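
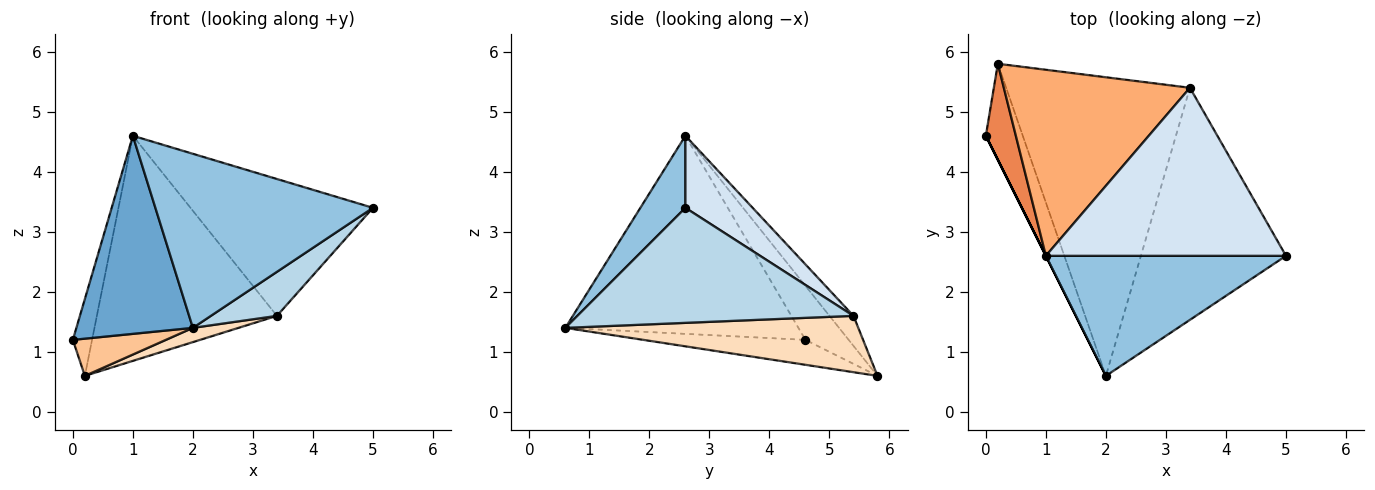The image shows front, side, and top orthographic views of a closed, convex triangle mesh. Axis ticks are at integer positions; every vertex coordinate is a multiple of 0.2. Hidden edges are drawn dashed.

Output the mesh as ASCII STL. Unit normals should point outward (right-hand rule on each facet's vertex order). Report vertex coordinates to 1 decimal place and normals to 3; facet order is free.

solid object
 facet normal -0.894 -0.447 0.000
  outer loop
   vertex 1.0 2.6 4.6
   vertex 0.0 4.6 1.2
   vertex 2.0 0.6 1.4
  endloop
 endfacet
 facet normal 0.168 -0.812 0.560
  outer loop
   vertex 1.0 2.6 4.6
   vertex 2.0 0.6 1.4
   vertex 5.0 2.6 3.4
  endloop
 endfacet
 facet normal 0.615 -0.147 -0.775
  outer loop
   vertex 3.4 5.4 1.6
   vertex 5.0 2.6 3.4
   vertex 2.0 0.6 1.4
  endloop
 endfacet
 facet normal 0.227 0.615 0.755
  outer loop
   vertex 3.4 5.4 1.6
   vertex 1.0 2.6 4.6
   vertex 5.0 2.6 3.4
  endloop
 endfacet
 facet normal -0.815 0.362 0.453
  outer loop
   vertex 0.2 5.8 0.6
   vertex 0.0 4.6 1.2
   vertex 1.0 2.6 4.6
  endloop
 endfacet
 facet normal -0.102 0.767 0.634
  outer loop
   vertex 0.2 5.8 0.6
   vertex 1.0 2.6 4.6
   vertex 3.4 5.4 1.6
  endloop
 endfacet
 facet normal -0.533 -0.306 -0.789
  outer loop
   vertex 0.2 5.8 0.6
   vertex 2.0 0.6 1.4
   vertex 0.0 4.6 1.2
  endloop
 endfacet
 facet normal 0.293 -0.046 -0.955
  outer loop
   vertex 0.2 5.8 0.6
   vertex 3.4 5.4 1.6
   vertex 2.0 0.6 1.4
  endloop
 endfacet
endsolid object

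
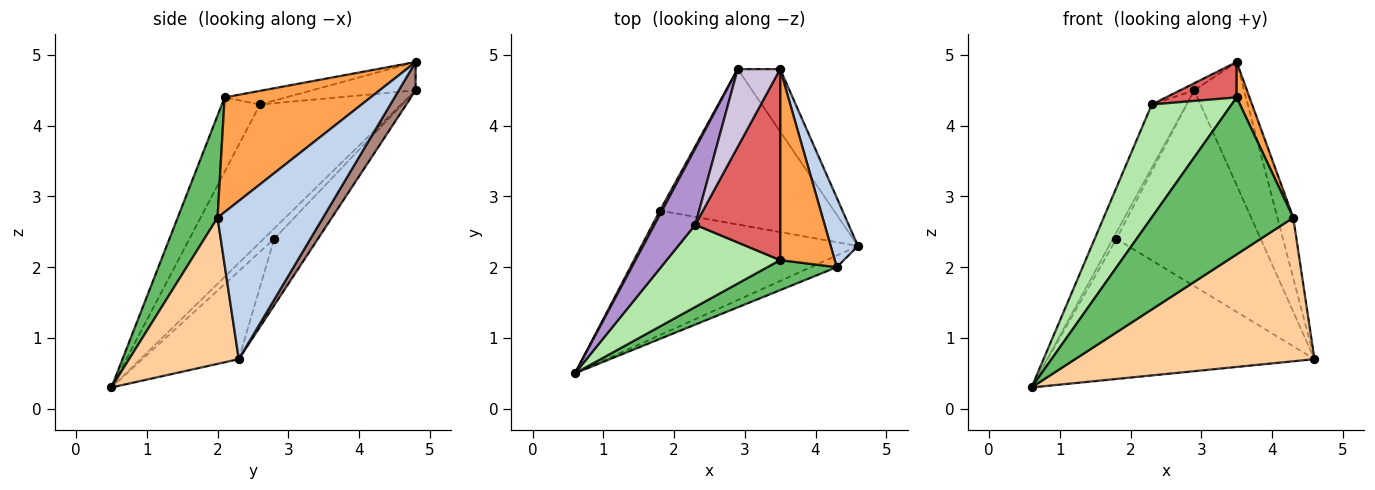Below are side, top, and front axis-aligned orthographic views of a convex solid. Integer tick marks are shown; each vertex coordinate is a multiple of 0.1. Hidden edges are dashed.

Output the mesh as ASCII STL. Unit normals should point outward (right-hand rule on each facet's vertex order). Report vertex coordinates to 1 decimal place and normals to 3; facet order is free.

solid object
 facet normal -0.261 0.722 -0.641
  outer loop
   vertex 1.8 2.8 2.4
   vertex 4.6 2.3 0.7
   vertex 0.6 0.5 0.3
  endloop
 endfacet
 facet normal 0.975 0.146 0.168
  outer loop
   vertex 4.3 2.0 2.7
   vertex 4.6 2.3 0.7
   vertex 3.5 4.8 4.9
  endloop
 endfacet
 facet normal 0.900 -0.079 0.428
  outer loop
   vertex 4.3 2.0 2.7
   vertex 3.5 4.8 4.9
   vertex 3.5 2.1 4.4
  endloop
 endfacet
 facet normal 0.415 -0.907 -0.074
  outer loop
   vertex 4.3 2.0 2.7
   vertex 0.6 0.5 0.3
   vertex 4.6 2.3 0.7
  endloop
 endfacet
 facet normal 0.266 -0.947 0.181
  outer loop
   vertex 4.3 2.0 2.7
   vertex 3.5 2.1 4.4
   vertex 0.6 0.5 0.3
  endloop
 endfacet
 facet normal -0.360 -0.754 0.549
  outer loop
   vertex 2.3 2.6 4.3
   vertex 0.6 0.5 0.3
   vertex 3.5 2.1 4.4
  endloop
 endfacet
 facet normal -0.156 -0.180 0.971
  outer loop
   vertex 2.3 2.6 4.3
   vertex 3.5 2.1 4.4
   vertex 3.5 4.8 4.9
  endloop
 endfacet
 facet normal -0.931 0.310 0.192
  outer loop
   vertex 2.9 4.8 4.5
   vertex 1.8 2.8 2.4
   vertex 0.6 0.5 0.3
  endloop
 endfacet
 facet normal -0.933 0.229 0.276
  outer loop
   vertex 2.9 4.8 4.5
   vertex 0.6 0.5 0.3
   vertex 2.3 2.6 4.3
  endloop
 endfacet
 facet normal -0.553 0.075 0.830
  outer loop
   vertex 2.9 4.8 4.5
   vertex 2.3 2.6 4.3
   vertex 3.5 4.8 4.9
  endloop
 endfacet
 facet normal 0.289 0.854 -0.433
  outer loop
   vertex 2.9 4.8 4.5
   vertex 3.5 4.8 4.9
   vertex 4.6 2.3 0.7
  endloop
 endfacet
 facet normal -0.231 0.762 -0.605
  outer loop
   vertex 2.9 4.8 4.5
   vertex 4.6 2.3 0.7
   vertex 1.8 2.8 2.4
  endloop
 endfacet
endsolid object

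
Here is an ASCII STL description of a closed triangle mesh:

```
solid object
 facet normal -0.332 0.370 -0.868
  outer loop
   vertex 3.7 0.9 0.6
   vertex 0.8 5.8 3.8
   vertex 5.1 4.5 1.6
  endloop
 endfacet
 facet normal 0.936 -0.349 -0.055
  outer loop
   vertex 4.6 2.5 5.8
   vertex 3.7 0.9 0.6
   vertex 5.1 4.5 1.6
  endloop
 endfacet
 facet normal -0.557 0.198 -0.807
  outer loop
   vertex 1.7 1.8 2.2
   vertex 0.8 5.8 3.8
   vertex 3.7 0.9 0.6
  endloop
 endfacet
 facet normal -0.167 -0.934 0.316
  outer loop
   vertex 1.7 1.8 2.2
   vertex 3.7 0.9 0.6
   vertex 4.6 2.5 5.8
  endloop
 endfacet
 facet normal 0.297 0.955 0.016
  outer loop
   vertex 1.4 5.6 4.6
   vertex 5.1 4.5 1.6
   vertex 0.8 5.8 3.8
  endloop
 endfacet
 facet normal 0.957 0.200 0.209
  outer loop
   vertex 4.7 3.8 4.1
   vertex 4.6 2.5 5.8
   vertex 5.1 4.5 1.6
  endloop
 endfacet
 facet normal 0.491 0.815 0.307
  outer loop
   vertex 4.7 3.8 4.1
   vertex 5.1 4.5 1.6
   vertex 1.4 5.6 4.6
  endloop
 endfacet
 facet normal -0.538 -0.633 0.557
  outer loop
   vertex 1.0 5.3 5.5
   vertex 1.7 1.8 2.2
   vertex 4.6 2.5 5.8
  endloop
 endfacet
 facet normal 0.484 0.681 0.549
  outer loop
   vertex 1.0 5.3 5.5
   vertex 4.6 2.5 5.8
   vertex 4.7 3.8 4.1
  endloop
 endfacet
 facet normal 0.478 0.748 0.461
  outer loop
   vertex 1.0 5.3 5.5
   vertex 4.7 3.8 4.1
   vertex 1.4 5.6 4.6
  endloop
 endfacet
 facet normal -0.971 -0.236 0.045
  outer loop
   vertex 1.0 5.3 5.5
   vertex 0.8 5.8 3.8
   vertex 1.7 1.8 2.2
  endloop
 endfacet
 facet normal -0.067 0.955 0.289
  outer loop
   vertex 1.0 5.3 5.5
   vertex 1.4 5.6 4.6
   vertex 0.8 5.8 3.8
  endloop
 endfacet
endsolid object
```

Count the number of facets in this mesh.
12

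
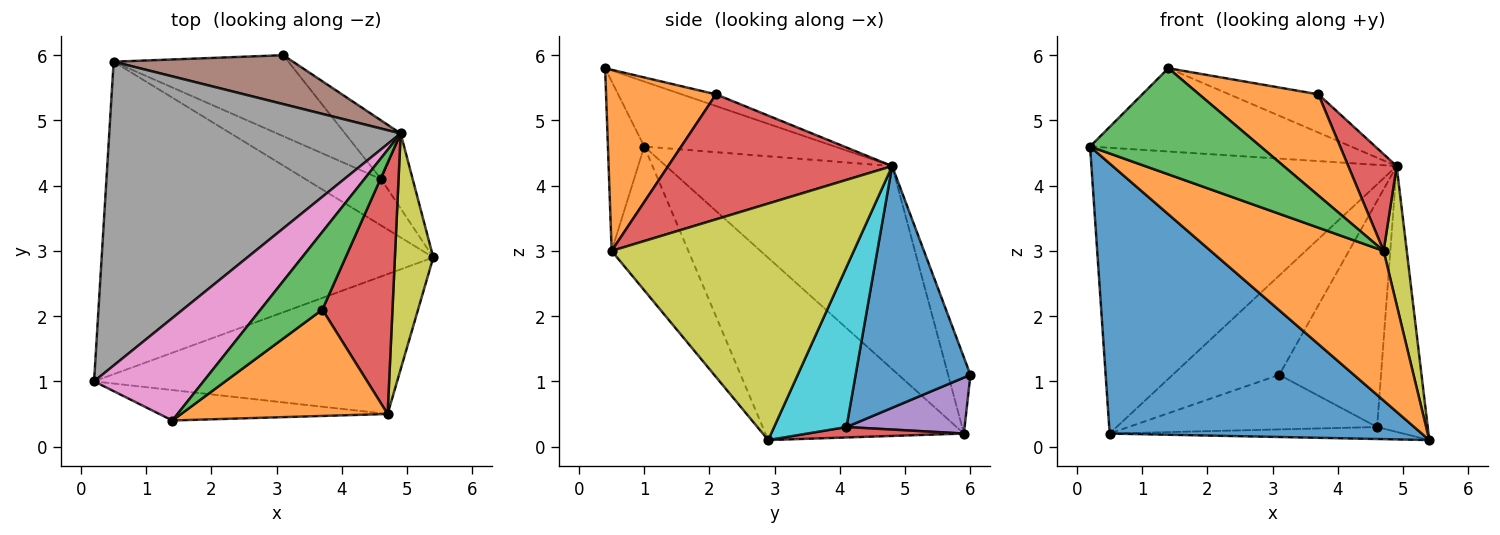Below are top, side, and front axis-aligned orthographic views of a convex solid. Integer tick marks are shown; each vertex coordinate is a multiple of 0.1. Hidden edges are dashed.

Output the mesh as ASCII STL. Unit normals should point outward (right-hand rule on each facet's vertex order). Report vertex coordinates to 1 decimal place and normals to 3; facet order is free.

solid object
 facet normal -0.384 -0.604 -0.699
  outer loop
   vertex 0.5 5.9 0.2
   vertex 5.4 2.9 0.1
   vertex 0.2 1.0 4.6
  endloop
 endfacet
 facet normal -0.308 -0.695 -0.650
  outer loop
   vertex 4.7 0.5 3.0
   vertex 0.2 1.0 4.6
   vertex 5.4 2.9 0.1
  endloop
 endfacet
 facet normal -0.201 -0.942 -0.270
  outer loop
   vertex 4.7 0.5 3.0
   vertex 1.4 0.4 5.8
   vertex 0.2 1.0 4.6
  endloop
 endfacet
 facet normal 0.132 0.248 -0.960
  outer loop
   vertex 4.6 4.1 0.3
   vertex 5.4 2.9 0.1
   vertex 0.5 5.9 0.2
  endloop
 endfacet
 facet normal 0.257 0.540 -0.802
  outer loop
   vertex 4.6 4.1 0.3
   vertex 0.5 5.9 0.2
   vertex 3.1 6.0 1.1
  endloop
 endfacet
 facet normal -0.184 0.882 0.434
  outer loop
   vertex 4.9 4.8 4.3
   vertex 3.1 6.0 1.1
   vertex 0.5 5.9 0.2
  endloop
 endfacet
 facet normal -0.418 0.573 0.705
  outer loop
   vertex 4.9 4.8 4.3
   vertex 0.2 1.0 4.6
   vertex 1.4 0.4 5.8
  endloop
 endfacet
 facet normal -0.453 0.611 0.650
  outer loop
   vertex 4.9 4.8 4.3
   vertex 0.5 5.9 0.2
   vertex 0.2 1.0 4.6
  endloop
 endfacet
 facet normal 0.983 -0.094 0.159
  outer loop
   vertex 4.9 4.8 4.3
   vertex 4.7 0.5 3.0
   vertex 5.4 2.9 0.1
  endloop
 endfacet
 facet normal 0.809 0.566 -0.160
  outer loop
   vertex 4.9 4.8 4.3
   vertex 5.4 2.9 0.1
   vertex 4.6 4.1 0.3
  endloop
 endfacet
 facet normal 0.737 0.654 -0.170
  outer loop
   vertex 4.9 4.8 4.3
   vertex 4.6 4.1 0.3
   vertex 3.1 6.0 1.1
  endloop
 endfacet
 facet normal 0.536 -0.582 0.611
  outer loop
   vertex 3.7 2.1 5.4
   vertex 1.4 0.4 5.8
   vertex 4.7 0.5 3.0
  endloop
 endfacet
 facet normal -0.168 0.435 0.885
  outer loop
   vertex 3.7 2.1 5.4
   vertex 4.9 4.8 4.3
   vertex 1.4 0.4 5.8
  endloop
 endfacet
 facet normal 0.857 -0.185 0.481
  outer loop
   vertex 3.7 2.1 5.4
   vertex 4.7 0.5 3.0
   vertex 4.9 4.8 4.3
  endloop
 endfacet
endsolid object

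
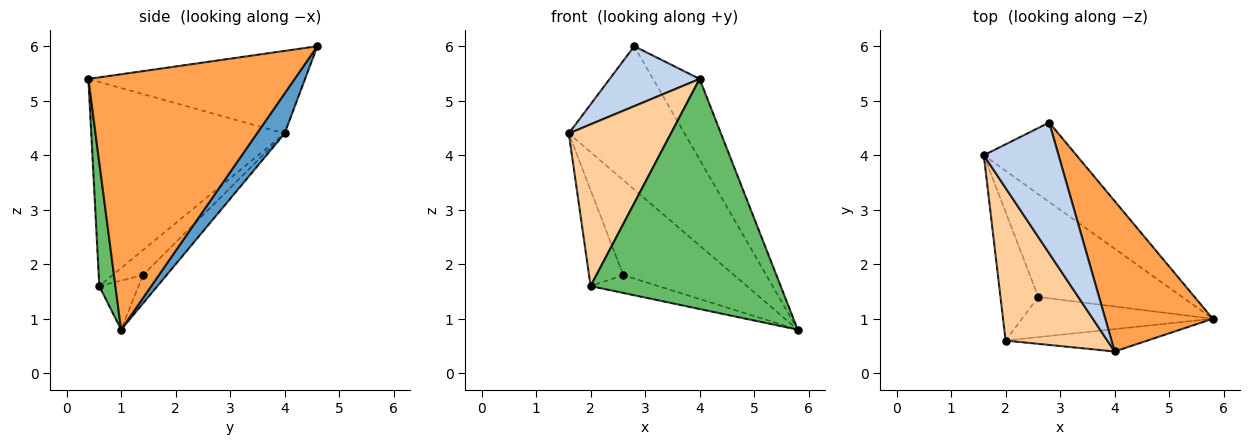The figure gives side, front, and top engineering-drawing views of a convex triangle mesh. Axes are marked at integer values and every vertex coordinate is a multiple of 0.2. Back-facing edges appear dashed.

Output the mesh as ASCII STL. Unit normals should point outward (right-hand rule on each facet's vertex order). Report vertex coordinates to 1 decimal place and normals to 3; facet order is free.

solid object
 facet normal 0.205 0.856 -0.475
  outer loop
   vertex 2.8 4.6 6.0
   vertex 5.8 1.0 0.8
   vertex 1.6 4.0 4.4
  endloop
 endfacet
 facet normal -0.708 -0.294 0.642
  outer loop
   vertex 2.8 4.6 6.0
   vertex 1.6 4.0 4.4
   vertex 4.0 0.4 5.4
  endloop
 endfacet
 facet normal 0.902 0.204 0.380
  outer loop
   vertex 2.8 4.6 6.0
   vertex 4.0 0.4 5.4
   vertex 5.8 1.0 0.8
  endloop
 endfacet
 facet normal -0.809 -0.427 0.403
  outer loop
   vertex 2.0 0.6 1.6
   vertex 4.0 0.4 5.4
   vertex 1.6 4.0 4.4
  endloop
 endfacet
 facet normal 0.084 -0.992 -0.096
  outer loop
   vertex 2.0 0.6 1.6
   vertex 5.8 1.0 0.8
   vertex 4.0 0.4 5.4
  endloop
 endfacet
 facet normal -0.143 0.672 -0.727
  outer loop
   vertex 2.6 1.4 1.8
   vertex 1.6 4.0 4.4
   vertex 5.8 1.0 0.8
  endloop
 endfacet
 facet normal -0.468 0.528 -0.708
  outer loop
   vertex 2.6 1.4 1.8
   vertex 2.0 0.6 1.6
   vertex 1.6 4.0 4.4
  endloop
 endfacet
 facet normal -0.229 0.394 -0.890
  outer loop
   vertex 2.6 1.4 1.8
   vertex 5.8 1.0 0.8
   vertex 2.0 0.6 1.6
  endloop
 endfacet
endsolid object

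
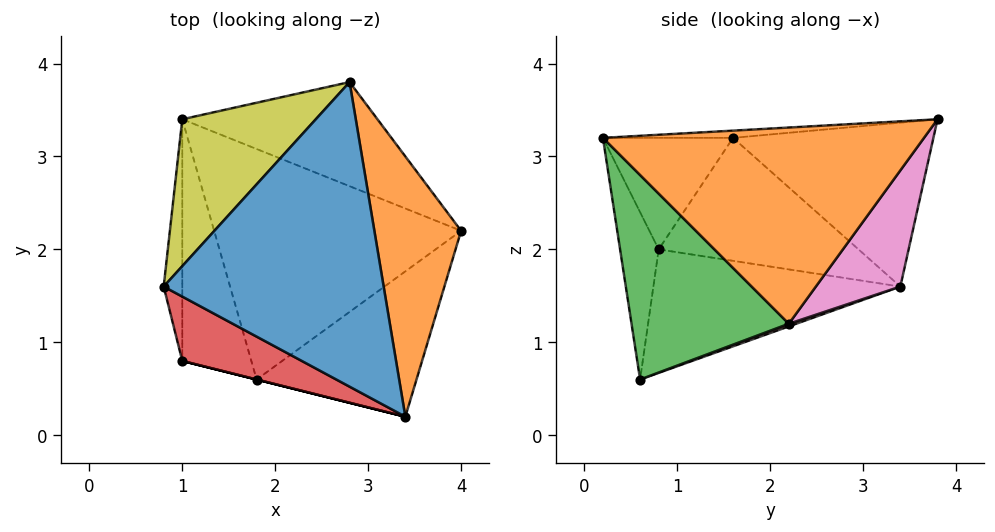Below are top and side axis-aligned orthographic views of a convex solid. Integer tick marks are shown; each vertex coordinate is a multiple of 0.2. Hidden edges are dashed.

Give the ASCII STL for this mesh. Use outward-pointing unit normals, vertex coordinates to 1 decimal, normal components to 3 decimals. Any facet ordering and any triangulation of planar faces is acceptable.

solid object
 facet normal -0.033 -0.061 0.998
  outer loop
   vertex 2.8 3.8 3.4
   vertex 0.8 1.6 3.2
   vertex 3.4 0.2 3.2
  endloop
 endfacet
 facet normal 0.907 0.129 0.401
  outer loop
   vertex 2.8 3.8 3.4
   vertex 3.4 0.2 3.2
   vertex 4.0 2.2 1.2
  endloop
 endfacet
 facet normal 0.600 -0.649 -0.469
  outer loop
   vertex 1.8 0.6 0.6
   vertex 4.0 2.2 1.2
   vertex 3.4 0.2 3.2
  endloop
 endfacet
 facet normal -0.423 -0.785 0.453
  outer loop
   vertex 1.0 0.8 2.0
   vertex 3.4 0.2 3.2
   vertex 0.8 1.6 3.2
  endloop
 endfacet
 facet normal -0.243 -0.970 0.000
  outer loop
   vertex 1.0 0.8 2.0
   vertex 1.8 0.6 0.6
   vertex 3.4 0.2 3.2
  endloop
 endfacet
 facet normal 0.010 0.339 -0.941
  outer loop
   vertex 1.0 3.4 1.6
   vertex 4.0 2.2 1.2
   vertex 1.8 0.6 0.6
  endloop
 endfacet
 facet normal 0.275 0.843 -0.463
  outer loop
   vertex 1.0 3.4 1.6
   vertex 2.8 3.8 3.4
   vertex 4.0 2.2 1.2
  endloop
 endfacet
 facet normal -0.870 -0.075 -0.487
  outer loop
   vertex 1.0 3.4 1.6
   vertex 1.8 0.6 0.6
   vertex 1.0 0.8 2.0
  endloop
 endfacet
 facet normal -0.651 0.544 0.530
  outer loop
   vertex 1.0 3.4 1.6
   vertex 0.8 1.6 3.2
   vertex 2.8 3.8 3.4
  endloop
 endfacet
 facet normal -0.989 -0.023 -0.149
  outer loop
   vertex 1.0 3.4 1.6
   vertex 1.0 0.8 2.0
   vertex 0.8 1.6 3.2
  endloop
 endfacet
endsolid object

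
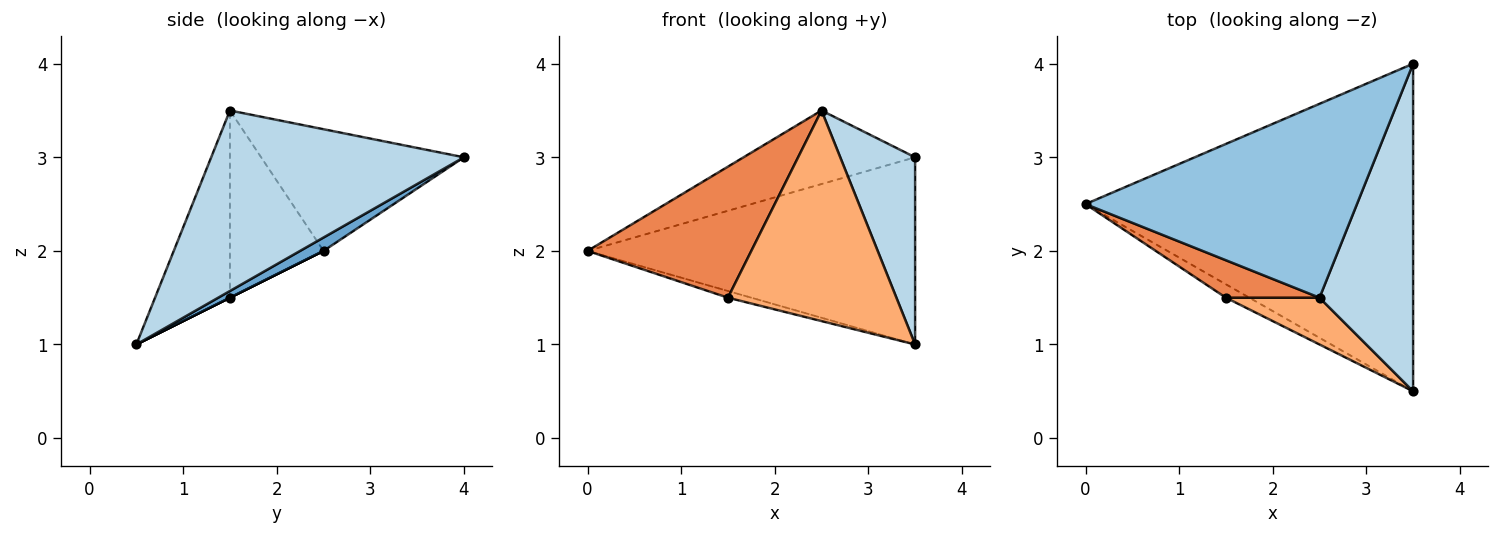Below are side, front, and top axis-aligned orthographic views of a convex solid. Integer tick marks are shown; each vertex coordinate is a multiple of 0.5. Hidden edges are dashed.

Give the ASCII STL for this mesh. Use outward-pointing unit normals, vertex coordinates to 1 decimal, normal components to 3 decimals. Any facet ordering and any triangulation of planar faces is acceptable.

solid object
 facet normal 0.035 0.496 -0.868
  outer loop
   vertex 3.5 0.5 1.0
   vertex 0.0 2.5 2.0
   vertex 3.5 4.0 3.0
  endloop
 endfacet
 facet normal -0.387 0.327 0.862
  outer loop
   vertex 2.5 1.5 3.5
   vertex 3.5 4.0 3.0
   vertex 0.0 2.5 2.0
  endloop
 endfacet
 facet normal 0.859 -0.254 0.445
  outer loop
   vertex 2.5 1.5 3.5
   vertex 3.5 0.5 1.0
   vertex 3.5 4.0 3.0
  endloop
 endfacet
 facet normal 0.000 0.447 -0.894
  outer loop
   vertex 1.5 1.5 1.5
   vertex 0.0 2.5 2.0
   vertex 3.5 0.5 1.0
  endloop
 endfacet
 facet normal -0.482 -0.843 0.241
  outer loop
   vertex 1.5 1.5 1.5
   vertex 2.5 1.5 3.5
   vertex 0.0 2.5 2.0
  endloop
 endfacet
 facet normal -0.398 -0.896 0.199
  outer loop
   vertex 1.5 1.5 1.5
   vertex 3.5 0.5 1.0
   vertex 2.5 1.5 3.5
  endloop
 endfacet
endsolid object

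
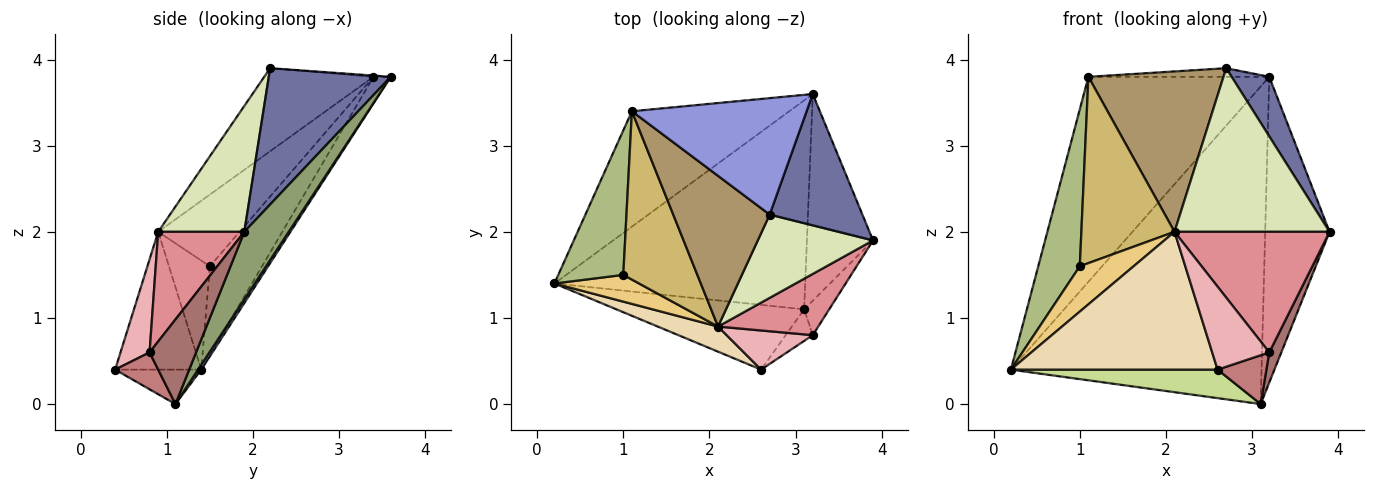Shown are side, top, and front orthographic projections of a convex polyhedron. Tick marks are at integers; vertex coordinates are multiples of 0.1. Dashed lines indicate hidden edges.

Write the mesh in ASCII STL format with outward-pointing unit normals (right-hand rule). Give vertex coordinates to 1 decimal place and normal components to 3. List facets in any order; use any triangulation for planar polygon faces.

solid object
 facet normal 0.801 -0.247 0.545
  outer loop
   vertex 2.7 2.2 3.9
   vertex 3.9 1.9 2.0
   vertex 3.2 3.6 3.8
  endloop
 endfacet
 facet normal -0.083 0.868 -0.489
  outer loop
   vertex 1.1 3.4 3.8
   vertex 3.2 3.6 3.8
   vertex 0.2 1.4 0.4
  endloop
 endfacet
 facet normal -0.007 0.074 0.997
  outer loop
   vertex 1.1 3.4 3.8
   vertex 2.7 2.2 3.9
   vertex 3.2 3.6 3.8
  endloop
 endfacet
 facet normal 0.011 0.835 -0.550
  outer loop
   vertex 3.1 1.1 0.0
   vertex 0.2 1.4 0.4
   vertex 3.2 3.6 3.8
  endloop
 endfacet
 facet normal 0.496 0.719 -0.486
  outer loop
   vertex 3.1 1.1 0.0
   vertex 3.2 3.6 3.8
   vertex 3.9 1.9 2.0
  endloop
 endfacet
 facet normal -0.679 -0.540 0.497
  outer loop
   vertex 1.0 1.5 1.6
   vertex 1.1 3.4 3.8
   vertex 0.2 1.4 0.4
  endloop
 endfacet
 facet normal -0.166 -0.397 -0.903
  outer loop
   vertex 2.6 0.4 0.4
   vertex 0.2 1.4 0.4
   vertex 3.1 1.1 0.0
  endloop
 endfacet
 facet normal 0.444 -0.799 0.406
  outer loop
   vertex 2.1 0.9 2.0
   vertex 3.9 1.9 2.0
   vertex 2.7 2.2 3.9
  endloop
 endfacet
 facet normal -0.508 -0.628 0.590
  outer loop
   vertex 2.1 0.9 2.0
   vertex 2.7 2.2 3.9
   vertex 1.1 3.4 3.8
  endloop
 endfacet
 facet normal -0.544 -0.623 0.562
  outer loop
   vertex 2.1 0.9 2.0
   vertex 1.1 3.4 3.8
   vertex 1.0 1.5 1.6
  endloop
 endfacet
 facet normal -0.548 -0.721 0.425
  outer loop
   vertex 2.1 0.9 2.0
   vertex 1.0 1.5 1.6
   vertex 0.2 1.4 0.4
  endloop
 endfacet
 facet normal -0.379 -0.910 0.166
  outer loop
   vertex 2.1 0.9 2.0
   vertex 0.2 1.4 0.4
   vertex 2.6 0.4 0.4
  endloop
 endfacet
 facet normal 0.930 -0.241 -0.276
  outer loop
   vertex 3.2 0.8 0.6
   vertex 3.1 1.1 0.0
   vertex 3.9 1.9 2.0
  endloop
 endfacet
 facet normal 0.595 -0.675 -0.437
  outer loop
   vertex 3.2 0.8 0.6
   vertex 2.6 0.4 0.4
   vertex 3.1 1.1 0.0
  endloop
 endfacet
 facet normal 0.444 -0.799 0.406
  outer loop
   vertex 3.2 0.8 0.6
   vertex 3.9 1.9 2.0
   vertex 2.1 0.9 2.0
  endloop
 endfacet
 facet normal 0.418 -0.821 0.387
  outer loop
   vertex 3.2 0.8 0.6
   vertex 2.1 0.9 2.0
   vertex 2.6 0.4 0.4
  endloop
 endfacet
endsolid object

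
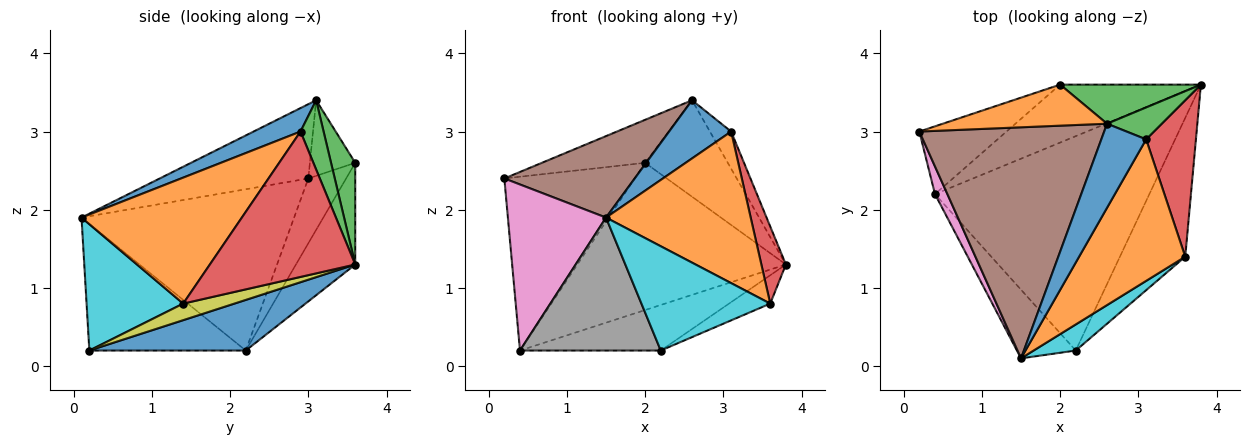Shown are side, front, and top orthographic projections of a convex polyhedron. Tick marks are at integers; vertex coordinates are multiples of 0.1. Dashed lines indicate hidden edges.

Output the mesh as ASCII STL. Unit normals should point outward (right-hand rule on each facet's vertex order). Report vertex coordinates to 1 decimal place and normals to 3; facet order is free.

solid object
 facet normal 0.225 0.202 -0.953
  outer loop
   vertex 0.4 2.2 0.2
   vertex 3.8 3.6 1.3
   vertex 2.2 0.2 0.2
  endloop
 endfacet
 facet normal -0.303 0.689 0.658
  outer loop
   vertex 2.0 3.6 2.6
   vertex 0.2 3.0 2.4
   vertex 2.6 3.1 3.4
  endloop
 endfacet
 facet normal 0.262 0.894 0.363
  outer loop
   vertex 2.0 3.6 2.6
   vertex 2.6 3.1 3.4
   vertex 3.8 3.6 1.3
  endloop
 endfacet
 facet normal -0.261 0.899 -0.351
  outer loop
   vertex 2.0 3.6 2.6
   vertex 0.4 2.2 0.2
   vertex 0.2 3.0 2.4
  endloop
 endfacet
 facet normal -0.256 0.900 -0.354
  outer loop
   vertex 2.0 3.6 2.6
   vertex 3.8 3.6 1.3
   vertex 0.4 2.2 0.2
  endloop
 endfacet
 facet normal -0.354 -0.311 0.882
  outer loop
   vertex 1.5 0.1 1.9
   vertex 2.6 3.1 3.4
   vertex 0.2 3.0 2.4
  endloop
 endfacet
 facet normal -0.906 -0.418 0.070
  outer loop
   vertex 1.5 0.1 1.9
   vertex 0.2 3.0 2.4
   vertex 0.4 2.2 0.2
  endloop
 endfacet
 facet normal -0.703 -0.632 -0.326
  outer loop
   vertex 1.5 0.1 1.9
   vertex 0.4 2.2 0.2
   vertex 2.2 0.2 0.2
  endloop
 endfacet
 facet normal 0.241 0.194 -0.951
  outer loop
   vertex 3.6 1.4 0.8
   vertex 2.2 0.2 0.2
   vertex 3.8 3.6 1.3
  endloop
 endfacet
 facet normal 0.588 -0.784 0.196
  outer loop
   vertex 3.6 1.4 0.8
   vertex 1.5 0.1 1.9
   vertex 2.2 0.2 0.2
  endloop
 endfacet
 facet normal 0.395 -0.523 0.755
  outer loop
   vertex 3.1 2.9 3.0
   vertex 2.6 3.1 3.4
   vertex 1.5 0.1 1.9
  endloop
 endfacet
 facet normal 0.629 -0.568 0.530
  outer loop
   vertex 3.1 2.9 3.0
   vertex 1.5 0.1 1.9
   vertex 3.6 1.4 0.8
  endloop
 endfacet
 facet normal 0.636 0.585 0.503
  outer loop
   vertex 3.1 2.9 3.0
   vertex 3.8 3.6 1.3
   vertex 2.6 3.1 3.4
  endloop
 endfacet
 facet normal 0.934 -0.158 0.320
  outer loop
   vertex 3.1 2.9 3.0
   vertex 3.6 1.4 0.8
   vertex 3.8 3.6 1.3
  endloop
 endfacet
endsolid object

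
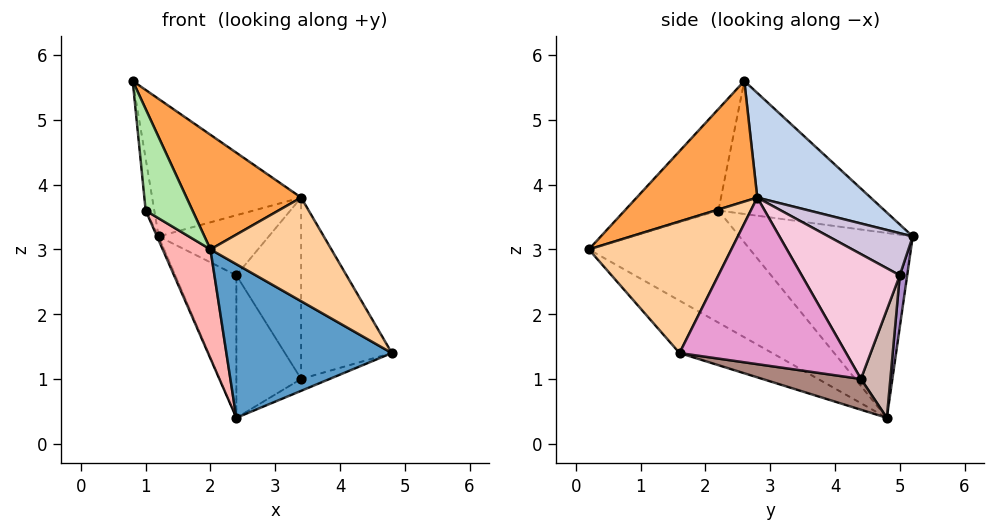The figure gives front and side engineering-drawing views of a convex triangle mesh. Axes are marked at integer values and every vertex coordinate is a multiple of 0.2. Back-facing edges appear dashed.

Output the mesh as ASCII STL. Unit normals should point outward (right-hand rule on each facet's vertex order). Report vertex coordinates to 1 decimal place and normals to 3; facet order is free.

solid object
 facet normal -0.257 -0.459 -0.851
  outer loop
   vertex 2.4 4.8 0.4
   vertex 4.8 1.6 1.4
   vertex 2.0 0.2 3.0
  endloop
 endfacet
 facet normal 0.436 0.573 0.694
  outer loop
   vertex 3.4 2.8 3.8
   vertex 1.2 5.2 3.2
   vertex 0.8 2.6 5.6
  endloop
 endfacet
 facet normal 0.520 -0.494 0.696
  outer loop
   vertex 3.4 2.8 3.8
   vertex 0.8 2.6 5.6
   vertex 2.0 0.2 3.0
  endloop
 endfacet
 facet normal 0.605 -0.513 0.609
  outer loop
   vertex 3.4 2.8 3.8
   vertex 2.0 0.2 3.0
   vertex 4.8 1.6 1.4
  endloop
 endfacet
 facet normal -0.993 0.052 -0.110
  outer loop
   vertex 1.0 2.2 3.6
   vertex 0.8 2.6 5.6
   vertex 1.2 5.2 3.2
  endloop
 endfacet
 facet normal -0.894 -0.447 0.000
  outer loop
   vertex 1.0 2.2 3.6
   vertex 2.0 0.2 3.0
   vertex 0.8 2.6 5.6
  endloop
 endfacet
 facet normal -0.919 0.009 -0.395
  outer loop
   vertex 1.0 2.2 3.6
   vertex 1.2 5.2 3.2
   vertex 2.4 4.8 0.4
  endloop
 endfacet
 facet normal -0.804 -0.238 -0.545
  outer loop
   vertex 1.0 2.2 3.6
   vertex 2.4 4.8 0.4
   vertex 2.0 0.2 3.0
  endloop
 endfacet
 facet normal 0.120 0.989 -0.090
  outer loop
   vertex 2.4 5.0 2.6
   vertex 2.4 4.8 0.4
   vertex 1.2 5.2 3.2
  endloop
 endfacet
 facet normal 0.440 0.576 0.689
  outer loop
   vertex 2.4 5.0 2.6
   vertex 1.2 5.2 3.2
   vertex 3.4 2.8 3.8
  endloop
 endfacet
 facet normal 0.554 0.160 -0.817
  outer loop
   vertex 3.4 4.4 1.0
   vertex 4.8 1.6 1.4
   vertex 2.4 4.8 0.4
  endloop
 endfacet
 facet normal 0.412 0.907 -0.082
  outer loop
   vertex 3.4 4.4 1.0
   vertex 2.4 4.8 0.4
   vertex 2.4 5.0 2.6
  endloop
 endfacet
 facet normal 0.847 0.461 0.264
  outer loop
   vertex 3.4 4.4 1.0
   vertex 3.4 2.8 3.8
   vertex 4.8 1.6 1.4
  endloop
 endfacet
 facet normal 0.796 0.526 0.300
  outer loop
   vertex 3.4 4.4 1.0
   vertex 2.4 5.0 2.6
   vertex 3.4 2.8 3.8
  endloop
 endfacet
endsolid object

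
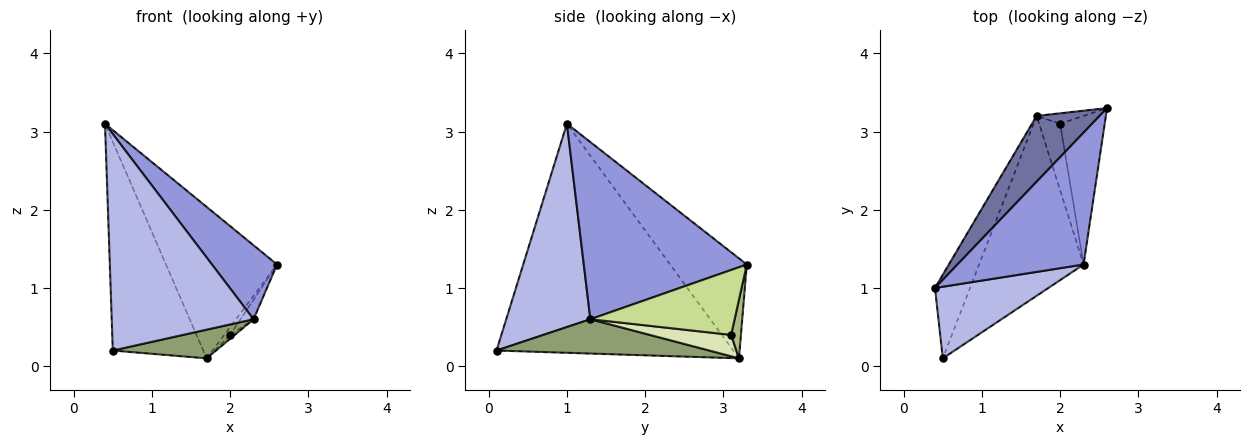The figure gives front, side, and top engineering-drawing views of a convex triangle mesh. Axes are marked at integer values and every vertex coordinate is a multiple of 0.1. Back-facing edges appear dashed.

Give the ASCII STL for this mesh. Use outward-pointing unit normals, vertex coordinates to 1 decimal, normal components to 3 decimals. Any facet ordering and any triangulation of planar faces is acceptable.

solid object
 facet normal -0.535 0.775 0.337
  outer loop
   vertex 1.7 3.2 0.1
   vertex 0.4 1.0 3.1
   vertex 2.6 3.3 1.3
  endloop
 endfacet
 facet normal -0.925 0.353 -0.142
  outer loop
   vertex 1.7 3.2 0.1
   vertex 0.5 0.1 0.2
   vertex 0.4 1.0 3.1
  endloop
 endfacet
 facet normal 0.775 -0.309 0.552
  outer loop
   vertex 2.3 1.3 0.6
   vertex 2.6 3.3 1.3
   vertex 0.4 1.0 3.1
  endloop
 endfacet
 facet normal 0.491 -0.827 0.274
  outer loop
   vertex 2.3 1.3 0.6
   vertex 0.4 1.0 3.1
   vertex 0.5 0.1 0.2
  endloop
 endfacet
 facet normal 0.309 -0.150 -0.939
  outer loop
   vertex 2.3 1.3 0.6
   vertex 0.5 0.1 0.2
   vertex 1.7 3.2 0.1
  endloop
 endfacet
 facet normal 0.707 0.424 -0.566
  outer loop
   vertex 2.0 3.1 0.4
   vertex 1.7 3.2 0.1
   vertex 2.6 3.3 1.3
  endloop
 endfacet
 facet normal 0.822 0.074 -0.565
  outer loop
   vertex 2.0 3.1 0.4
   vertex 2.6 3.3 1.3
   vertex 2.3 1.3 0.6
  endloop
 endfacet
 facet normal 0.713 0.041 -0.700
  outer loop
   vertex 2.0 3.1 0.4
   vertex 2.3 1.3 0.6
   vertex 1.7 3.2 0.1
  endloop
 endfacet
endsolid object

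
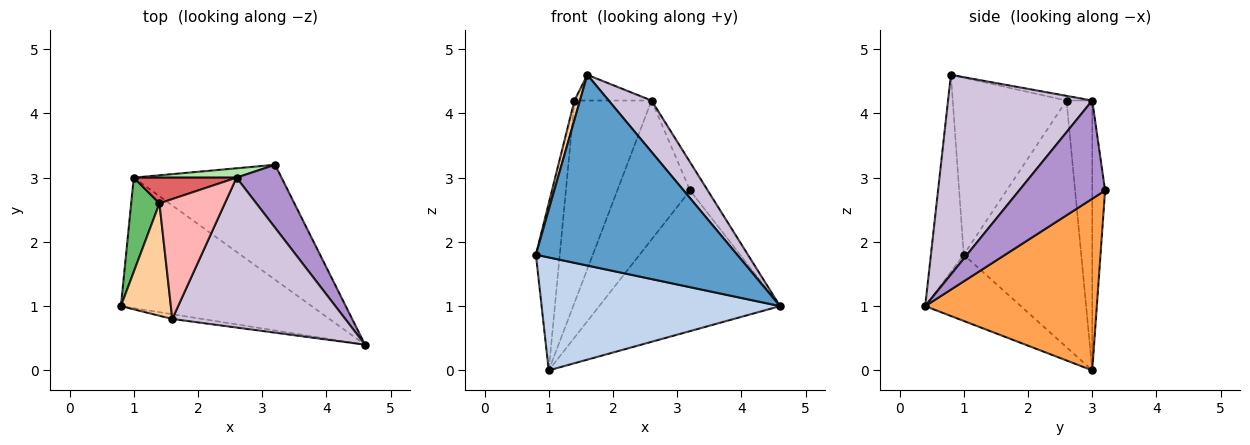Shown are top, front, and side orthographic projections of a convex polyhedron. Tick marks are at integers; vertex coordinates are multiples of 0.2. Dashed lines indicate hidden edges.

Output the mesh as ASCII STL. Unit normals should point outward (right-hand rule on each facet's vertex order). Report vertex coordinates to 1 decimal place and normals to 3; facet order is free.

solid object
 facet normal -0.161 -0.987 -0.024
  outer loop
   vertex 1.6 0.8 4.6
   vertex 0.8 1.0 1.8
   vertex 4.6 0.4 1.0
  endloop
 endfacet
 facet normal -0.254 -0.633 -0.731
  outer loop
   vertex 1.0 3.0 0.0
   vertex 4.6 0.4 1.0
   vertex 0.8 1.0 1.8
  endloop
 endfacet
 facet normal 0.592 0.624 -0.510
  outer loop
   vertex 1.0 3.0 0.0
   vertex 3.2 3.2 2.8
   vertex 4.6 0.4 1.0
  endloop
 endfacet
 facet normal -0.961 -0.047 0.271
  outer loop
   vertex 1.4 2.6 4.2
   vertex 0.8 1.0 1.8
   vertex 1.6 0.8 4.6
  endloop
 endfacet
 facet normal -0.974 0.198 0.112
  outer loop
   vertex 1.4 2.6 4.2
   vertex 1.0 3.0 0.0
   vertex 0.8 1.0 1.8
  endloop
 endfacet
 facet normal -0.173 0.983 0.066
  outer loop
   vertex 2.6 3.0 4.2
   vertex 3.2 3.2 2.8
   vertex 1.0 3.0 0.0
  endloop
 endfacet
 facet normal -0.314 0.942 0.120
  outer loop
   vertex 2.6 3.0 4.2
   vertex 1.0 3.0 0.0
   vertex 1.4 2.6 4.2
  endloop
 endfacet
 facet normal -0.070 0.209 0.975
  outer loop
   vertex 2.6 3.0 4.2
   vertex 1.4 2.6 4.2
   vertex 1.6 0.8 4.6
  endloop
 endfacet
 facet normal 0.894 0.184 0.409
  outer loop
   vertex 2.6 3.0 4.2
   vertex 4.6 0.4 1.0
   vertex 3.2 3.2 2.8
  endloop
 endfacet
 facet normal 0.737 -0.219 0.639
  outer loop
   vertex 2.6 3.0 4.2
   vertex 1.6 0.8 4.6
   vertex 4.6 0.4 1.0
  endloop
 endfacet
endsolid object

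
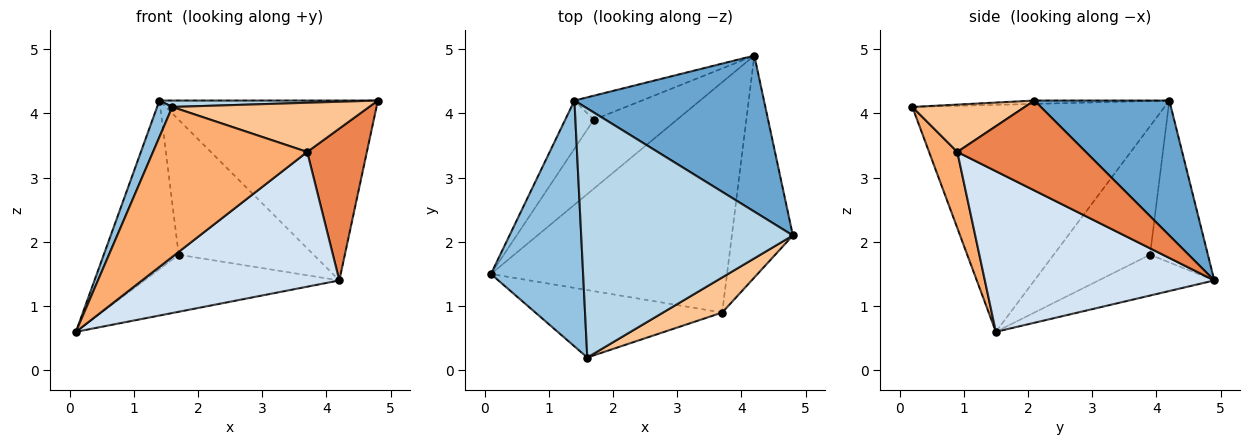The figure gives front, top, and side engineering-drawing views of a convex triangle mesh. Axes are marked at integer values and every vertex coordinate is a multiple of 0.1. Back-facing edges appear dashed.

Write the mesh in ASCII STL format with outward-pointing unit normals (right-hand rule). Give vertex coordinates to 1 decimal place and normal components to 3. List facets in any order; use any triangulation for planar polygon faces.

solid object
 facet normal 0.423 0.684 0.594
  outer loop
   vertex 1.4 4.2 4.2
   vertex 4.8 2.1 4.2
   vertex 4.2 4.9 1.4
  endloop
 endfacet
 facet normal -0.925 -0.056 0.376
  outer loop
   vertex 1.6 0.2 4.1
   vertex 1.4 4.2 4.2
   vertex 0.1 1.5 0.6
  endloop
 endfacet
 facet normal -0.016 -0.026 1.000
  outer loop
   vertex 1.6 0.2 4.1
   vertex 4.8 2.1 4.2
   vertex 1.4 4.2 4.2
  endloop
 endfacet
 facet normal 0.506 -0.435 -0.744
  outer loop
   vertex 3.7 0.9 3.4
   vertex 0.1 1.5 0.6
   vertex 4.2 4.9 1.4
  endloop
 endfacet
 facet normal 0.772 -0.359 -0.524
  outer loop
   vertex 3.7 0.9 3.4
   vertex 4.2 4.9 1.4
   vertex 4.8 2.1 4.2
  endloop
 endfacet
 facet normal 0.165 -0.899 -0.405
  outer loop
   vertex 3.7 0.9 3.4
   vertex 1.6 0.2 4.1
   vertex 0.1 1.5 0.6
  endloop
 endfacet
 facet normal 0.422 -0.738 0.527
  outer loop
   vertex 3.7 0.9 3.4
   vertex 4.8 2.1 4.2
   vertex 1.6 0.2 4.1
  endloop
 endfacet
 facet normal -0.354 0.596 -0.721
  outer loop
   vertex 1.7 3.9 1.8
   vertex 4.2 4.9 1.4
   vertex 0.1 1.5 0.6
  endloop
 endfacet
 facet normal -0.777 0.605 -0.173
  outer loop
   vertex 1.7 3.9 1.8
   vertex 0.1 1.5 0.6
   vertex 1.4 4.2 4.2
  endloop
 endfacet
 facet normal -0.389 0.907 -0.162
  outer loop
   vertex 1.7 3.9 1.8
   vertex 1.4 4.2 4.2
   vertex 4.2 4.9 1.4
  endloop
 endfacet
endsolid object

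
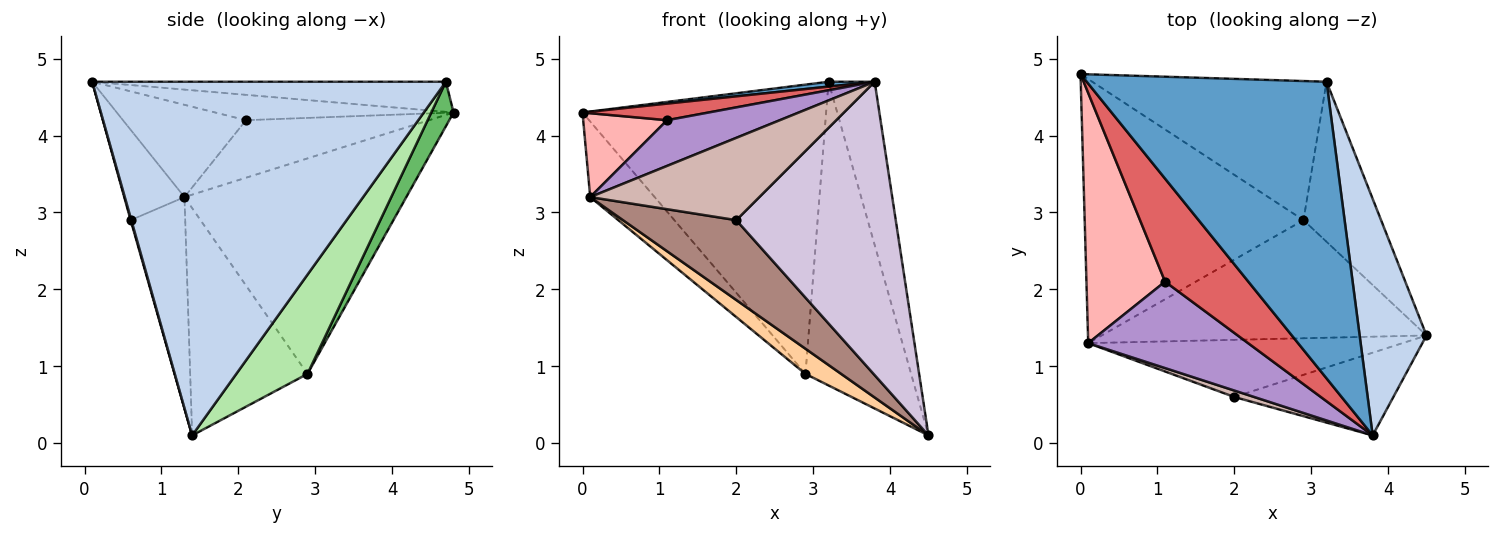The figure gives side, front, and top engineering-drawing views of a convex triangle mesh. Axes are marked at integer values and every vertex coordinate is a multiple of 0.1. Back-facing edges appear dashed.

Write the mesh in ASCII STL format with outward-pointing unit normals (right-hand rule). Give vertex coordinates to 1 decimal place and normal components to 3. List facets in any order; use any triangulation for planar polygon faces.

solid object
 facet normal -0.125 -0.016 0.992
  outer loop
   vertex 3.2 4.7 4.7
   vertex 0.0 4.8 4.3
   vertex 3.8 0.1 4.7
  endloop
 endfacet
 facet normal 0.975 0.127 0.184
  outer loop
   vertex 3.2 4.7 4.7
   vertex 3.8 0.1 4.7
   vertex 4.5 1.4 0.1
  endloop
 endfacet
 facet normal -0.688 0.200 -0.698
  outer loop
   vertex 2.9 2.9 0.9
   vertex 0.1 1.3 3.2
   vertex 0.0 4.8 4.3
  endloop
 endfacet
 facet normal -0.565 -0.172 -0.807
  outer loop
   vertex 2.9 2.9 0.9
   vertex 4.5 1.4 0.1
   vertex 0.1 1.3 3.2
  endloop
 endfacet
 facet normal 0.082 0.898 -0.432
  outer loop
   vertex 2.9 2.9 0.9
   vertex 0.0 4.8 4.3
   vertex 3.2 4.7 4.7
  endloop
 endfacet
 facet normal 0.512 0.760 -0.400
  outer loop
   vertex 2.9 2.9 0.9
   vertex 3.2 4.7 4.7
   vertex 4.5 1.4 0.1
  endloop
 endfacet
 facet normal -0.288 -0.152 0.945
  outer loop
   vertex 1.1 2.1 4.2
   vertex 3.8 0.1 4.7
   vertex 0.0 4.8 4.3
  endloop
 endfacet
 facet normal -0.570 -0.261 0.779
  outer loop
   vertex 1.1 2.1 4.2
   vertex 0.0 4.8 4.3
   vertex 0.1 1.3 3.2
  endloop
 endfacet
 facet normal -0.454 -0.416 0.787
  outer loop
   vertex 1.1 2.1 4.2
   vertex 0.1 1.3 3.2
   vertex 3.8 0.1 4.7
  endloop
 endfacet
 facet normal 0.004 -0.962 -0.271
  outer loop
   vertex 2.0 0.6 2.9
   vertex 4.5 1.4 0.1
   vertex 3.8 0.1 4.7
  endloop
 endfacet
 facet normal -0.365 -0.757 -0.542
  outer loop
   vertex 2.0 0.6 2.9
   vertex 0.1 1.3 3.2
   vertex 4.5 1.4 0.1
  endloop
 endfacet
 facet normal -0.335 -0.940 0.074
  outer loop
   vertex 2.0 0.6 2.9
   vertex 3.8 0.1 4.7
   vertex 0.1 1.3 3.2
  endloop
 endfacet
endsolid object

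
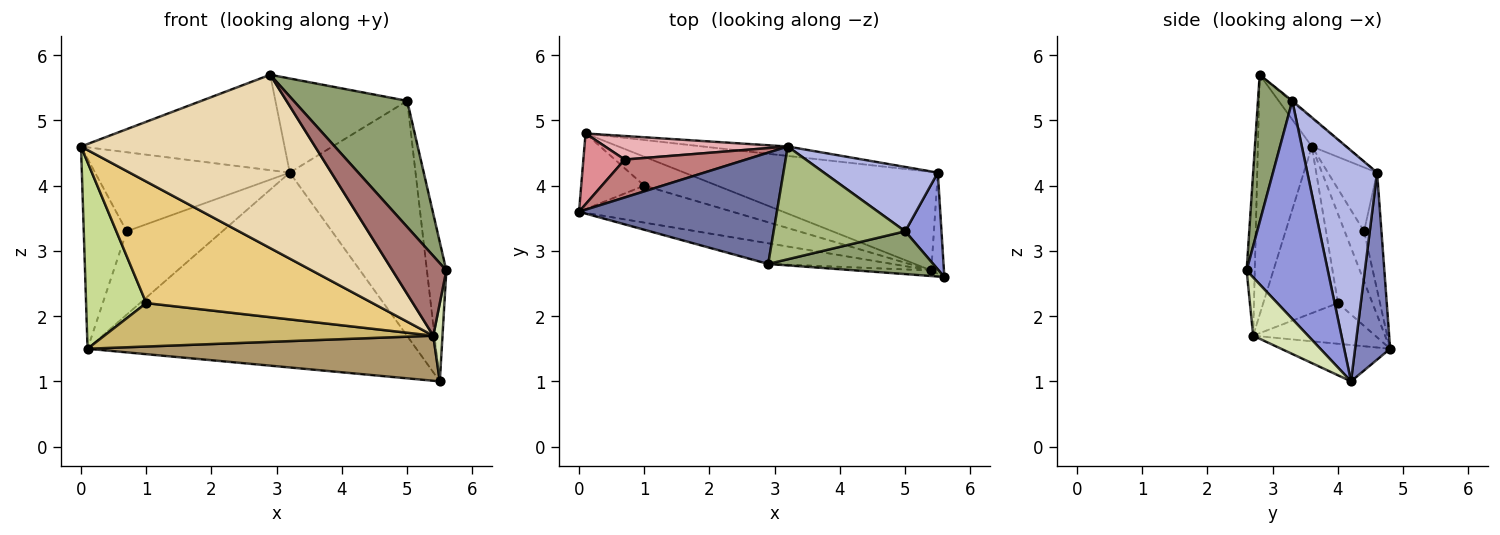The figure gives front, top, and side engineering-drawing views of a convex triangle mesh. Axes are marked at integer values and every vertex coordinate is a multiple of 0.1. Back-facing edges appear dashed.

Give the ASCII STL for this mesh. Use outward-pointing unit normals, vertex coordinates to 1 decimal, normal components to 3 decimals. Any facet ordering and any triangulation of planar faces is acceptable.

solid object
 facet normal -0.108 0.647 0.755
  outer loop
   vertex 3.2 4.6 4.2
   vertex 0.0 3.6 4.6
   vertex 2.9 2.8 5.7
  endloop
 endfacet
 facet normal 0.106 0.993 -0.048
  outer loop
   vertex 0.1 4.8 1.5
   vertex 3.2 4.6 4.2
   vertex 5.5 4.2 1.0
  endloop
 endfacet
 facet normal 0.960 0.230 0.160
  outer loop
   vertex 5.0 3.3 5.3
   vertex 5.6 2.6 2.7
   vertex 5.5 4.2 1.0
  endloop
 endfacet
 facet normal 0.472 0.850 0.233
  outer loop
   vertex 5.0 3.3 5.3
   vertex 5.5 4.2 1.0
   vertex 3.2 4.6 4.2
  endloop
 endfacet
 facet normal 0.276 -0.910 0.309
  outer loop
   vertex 5.0 3.3 5.3
   vertex 2.9 2.8 5.7
   vertex 5.6 2.6 2.7
  endloop
 endfacet
 facet normal -0.006 0.641 0.768
  outer loop
   vertex 5.0 3.3 5.3
   vertex 3.2 4.6 4.2
   vertex 2.9 2.8 5.7
  endloop
 endfacet
 facet normal -0.469 -0.818 -0.332
  outer loop
   vertex 1.0 4.0 2.2
   vertex 0.0 3.6 4.6
   vertex 0.1 4.8 1.5
  endloop
 endfacet
 facet normal 0.964 -0.162 -0.209
  outer loop
   vertex 5.4 2.7 1.7
   vertex 5.5 4.2 1.0
   vertex 5.6 2.6 2.7
  endloop
 endfacet
 facet normal -0.129 -0.412 -0.902
  outer loop
   vertex 5.4 2.7 1.7
   vertex 0.1 4.8 1.5
   vertex 5.5 4.2 1.0
  endloop
 endfacet
 facet normal -0.295 -0.795 -0.529
  outer loop
   vertex 5.4 2.7 1.7
   vertex 1.0 4.0 2.2
   vertex 0.1 4.8 1.5
  endloop
 endfacet
 facet normal -0.301 -0.912 -0.278
  outer loop
   vertex 5.4 2.7 1.7
   vertex 0.0 3.6 4.6
   vertex 1.0 4.0 2.2
  endloop
 endfacet
 facet normal -0.223 -0.968 -0.115
  outer loop
   vertex 5.4 2.7 1.7
   vertex 2.9 2.8 5.7
   vertex 0.0 3.6 4.6
  endloop
 endfacet
 facet normal -0.149 -0.986 -0.069
  outer loop
   vertex 5.4 2.7 1.7
   vertex 5.6 2.6 2.7
   vertex 2.9 2.8 5.7
  endloop
 endfacet
 facet normal -0.222 0.879 0.421
  outer loop
   vertex 0.7 4.4 3.3
   vertex 0.0 3.6 4.6
   vertex 3.2 4.6 4.2
  endloop
 endfacet
 facet normal -0.389 0.863 0.322
  outer loop
   vertex 0.7 4.4 3.3
   vertex 0.1 4.8 1.5
   vertex 0.0 3.6 4.6
  endloop
 endfacet
 facet normal -0.172 0.948 0.268
  outer loop
   vertex 0.7 4.4 3.3
   vertex 3.2 4.6 4.2
   vertex 0.1 4.8 1.5
  endloop
 endfacet
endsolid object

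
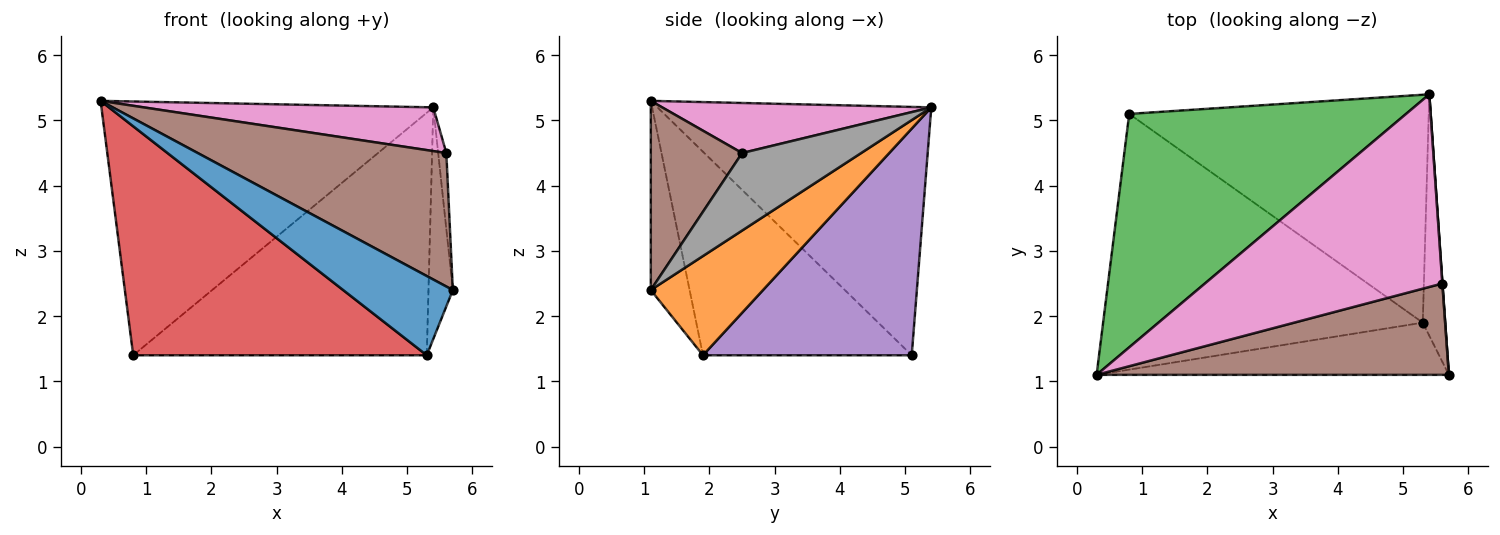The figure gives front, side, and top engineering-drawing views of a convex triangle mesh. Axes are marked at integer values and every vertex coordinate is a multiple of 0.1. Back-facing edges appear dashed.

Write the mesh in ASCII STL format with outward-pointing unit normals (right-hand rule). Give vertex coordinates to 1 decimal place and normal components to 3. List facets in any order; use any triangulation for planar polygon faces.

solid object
 facet normal -0.283 -0.801 -0.527
  outer loop
   vertex 5.3 1.9 1.4
   vertex 5.7 1.1 2.4
   vertex 0.3 1.1 5.3
  endloop
 endfacet
 facet normal 0.954 0.207 -0.216
  outer loop
   vertex 5.3 1.9 1.4
   vertex 5.4 5.4 5.2
   vertex 5.7 1.1 2.4
  endloop
 endfacet
 facet normal -0.519 0.629 0.579
  outer loop
   vertex 0.8 5.1 1.4
   vertex 0.3 1.1 5.3
   vertex 5.4 5.4 5.2
  endloop
 endfacet
 facet normal -0.429 -0.603 -0.673
  outer loop
   vertex 0.8 5.1 1.4
   vertex 5.3 1.9 1.4
   vertex 0.3 1.1 5.3
  endloop
 endfacet
 facet normal 0.460 0.647 -0.608
  outer loop
   vertex 0.8 5.1 1.4
   vertex 5.4 5.4 5.2
   vertex 5.3 1.9 1.4
  endloop
 endfacet
 facet normal 0.290 -0.790 0.540
  outer loop
   vertex 5.6 2.5 4.5
   vertex 0.3 1.1 5.3
   vertex 5.7 1.1 2.4
  endloop
 endfacet
 facet normal 0.201 -0.217 0.955
  outer loop
   vertex 5.6 2.5 4.5
   vertex 5.4 5.4 5.2
   vertex 0.3 1.1 5.3
  endloop
 endfacet
 facet normal 0.998 0.068 0.002
  outer loop
   vertex 5.6 2.5 4.5
   vertex 5.7 1.1 2.4
   vertex 5.4 5.4 5.2
  endloop
 endfacet
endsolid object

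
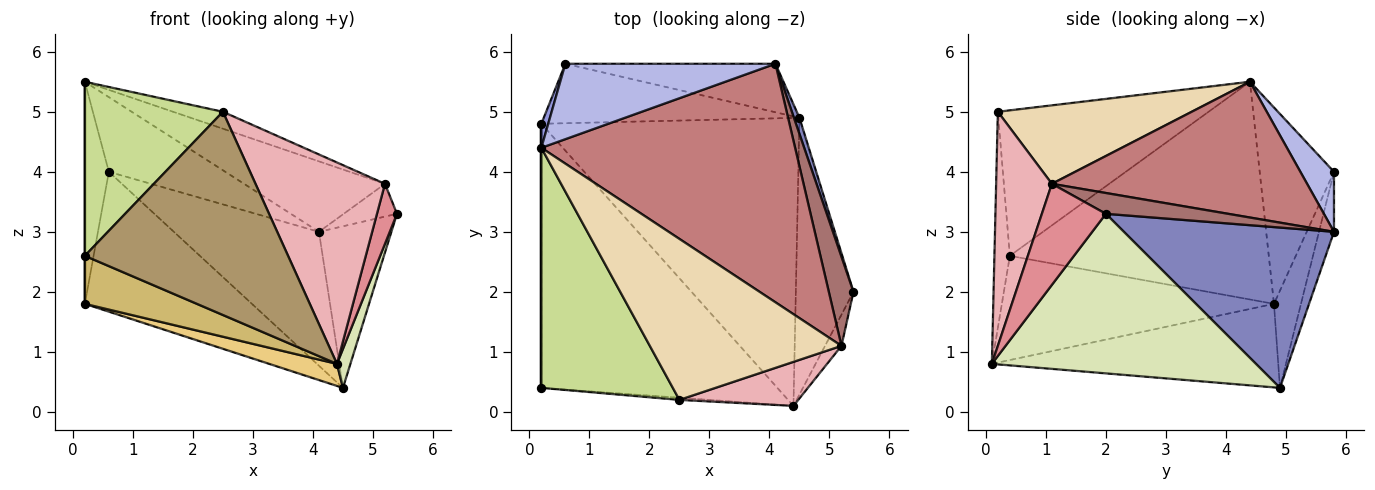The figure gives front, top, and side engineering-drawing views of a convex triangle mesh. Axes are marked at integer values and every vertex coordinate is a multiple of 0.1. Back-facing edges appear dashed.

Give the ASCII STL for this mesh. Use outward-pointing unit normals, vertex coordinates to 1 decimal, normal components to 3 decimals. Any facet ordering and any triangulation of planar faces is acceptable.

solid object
 facet normal -1.000 0.000 0.000
  outer loop
   vertex 0.2 0.4 2.6
   vertex 0.2 4.4 5.5
   vertex 0.2 4.8 1.8
  endloop
 endfacet
 facet normal 0.945 0.326 0.033
  outer loop
   vertex 4.5 4.9 0.4
   vertex 4.1 5.8 3.0
   vertex 5.4 2.0 3.3
  endloop
 endfacet
 facet normal -0.951 0.307 0.033
  outer loop
   vertex 0.6 5.8 4.0
   vertex 0.2 4.8 1.8
   vertex 0.2 4.4 5.5
  endloop
 endfacet
 facet normal 0.199 0.689 0.697
  outer loop
   vertex 0.6 5.8 4.0
   vertex 0.2 4.4 5.5
   vertex 4.1 5.8 3.0
  endloop
 endfacet
 facet normal -0.147 0.910 -0.387
  outer loop
   vertex 0.6 5.8 4.0
   vertex 4.5 4.9 0.4
   vertex 0.2 4.8 1.8
  endloop
 endfacet
 facet normal -0.097 0.936 -0.339
  outer loop
   vertex 0.6 5.8 4.0
   vertex 4.1 5.8 3.0
   vertex 4.5 4.9 0.4
  endloop
 endfacet
 facet normal -0.667 -0.437 0.603
  outer loop
   vertex 2.5 0.2 5.0
   vertex 0.2 4.4 5.5
   vertex 0.2 0.4 2.6
  endloop
 endfacet
 facet normal 0.939 -0.048 -0.339
  outer loop
   vertex 4.4 0.1 0.8
   vertex 4.5 4.9 0.4
   vertex 5.4 2.0 3.3
  endloop
 endfacet
 facet normal -0.076 -0.997 -0.011
  outer loop
   vertex 4.4 0.1 0.8
   vertex 2.5 0.2 5.0
   vertex 0.2 0.4 2.6
  endloop
 endfacet
 facet normal -0.398 -0.164 -0.902
  outer loop
   vertex 4.4 0.1 0.8
   vertex 0.2 0.4 2.6
   vertex 0.2 4.8 1.8
  endloop
 endfacet
 facet normal -0.307 -0.073 -0.949
  outer loop
   vertex 4.4 0.1 0.8
   vertex 0.2 4.8 1.8
   vertex 4.5 4.9 0.4
  endloop
 endfacet
 facet normal 0.377 0.097 0.921
  outer loop
   vertex 5.2 1.1 3.8
   vertex 0.2 4.4 5.5
   vertex 2.5 0.2 5.0
  endloop
 endfacet
 facet normal 0.621 0.271 0.735
  outer loop
   vertex 5.2 1.1 3.8
   vertex 5.4 2.0 3.3
   vertex 4.1 5.8 3.0
  endloop
 endfacet
 facet normal 0.456 0.252 0.853
  outer loop
   vertex 5.2 1.1 3.8
   vertex 4.1 5.8 3.0
   vertex 0.2 4.4 5.5
  endloop
 endfacet
 facet normal 0.943 -0.295 -0.153
  outer loop
   vertex 5.2 1.1 3.8
   vertex 4.4 0.1 0.8
   vertex 5.4 2.0 3.3
  endloop
 endfacet
 facet normal 0.388 -0.901 0.197
  outer loop
   vertex 5.2 1.1 3.8
   vertex 2.5 0.2 5.0
   vertex 4.4 0.1 0.8
  endloop
 endfacet
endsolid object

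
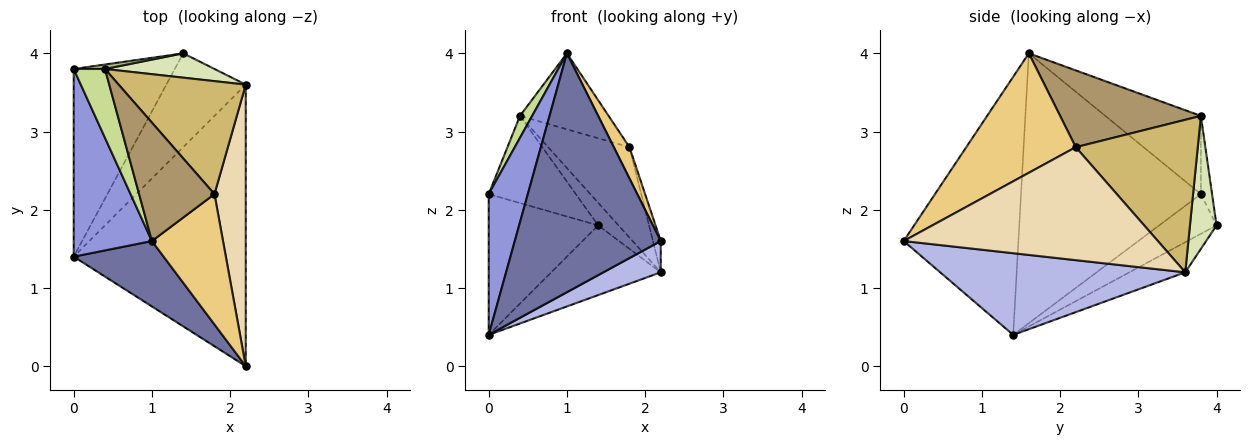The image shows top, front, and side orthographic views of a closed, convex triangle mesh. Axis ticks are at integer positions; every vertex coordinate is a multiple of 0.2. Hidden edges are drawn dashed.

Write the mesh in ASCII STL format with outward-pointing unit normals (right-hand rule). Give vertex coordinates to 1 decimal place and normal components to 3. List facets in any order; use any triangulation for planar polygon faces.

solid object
 facet normal -0.604 -0.769 0.210
  outer loop
   vertex 1.0 1.6 4.0
   vertex 0.0 1.4 0.4
   vertex 2.2 0.0 1.6
  endloop
 endfacet
 facet normal -0.300 0.572 -0.763
  outer loop
   vertex 0.0 3.8 2.2
   vertex 1.4 4.0 1.8
   vertex 0.0 1.4 0.4
  endloop
 endfacet
 facet normal -0.940 -0.204 0.273
  outer loop
   vertex 0.0 3.8 2.2
   vertex 0.0 1.4 0.4
   vertex 1.0 1.6 4.0
  endloop
 endfacet
 facet normal 0.427 -0.100 -0.899
  outer loop
   vertex 2.2 3.6 1.2
   vertex 2.2 0.0 1.6
   vertex 0.0 1.4 0.4
  endloop
 endfacet
 facet normal -0.291 0.570 -0.768
  outer loop
   vertex 2.2 3.6 1.2
   vertex 0.0 1.4 0.4
   vertex 1.4 4.0 1.8
  endloop
 endfacet
 facet normal -0.127 0.991 0.051
  outer loop
   vertex 0.4 3.8 3.2
   vertex 1.4 4.0 1.8
   vertex 0.0 3.8 2.2
  endloop
 endfacet
 facet normal -0.922 -0.117 0.369
  outer loop
   vertex 0.4 3.8 3.2
   vertex 0.0 3.8 2.2
   vertex 1.0 1.6 4.0
  endloop
 endfacet
 facet normal 0.665 0.508 0.547
  outer loop
   vertex 0.4 3.8 3.2
   vertex 2.2 3.6 1.2
   vertex 1.4 4.0 1.8
  endloop
 endfacet
 facet normal 0.651 0.410 0.639
  outer loop
   vertex 1.8 2.2 2.8
   vertex 0.4 3.8 3.2
   vertex 1.0 1.6 4.0
  endloop
 endfacet
 facet normal 0.684 0.456 0.570
  outer loop
   vertex 1.8 2.2 2.8
   vertex 2.2 3.6 1.2
   vertex 0.4 3.8 3.2
  endloop
 endfacet
 facet normal 0.853 -0.122 0.508
  outer loop
   vertex 1.8 2.2 2.8
   vertex 1.0 1.6 4.0
   vertex 2.2 0.0 1.6
  endloop
 endfacet
 facet normal 0.963 0.030 0.267
  outer loop
   vertex 1.8 2.2 2.8
   vertex 2.2 0.0 1.6
   vertex 2.2 3.6 1.2
  endloop
 endfacet
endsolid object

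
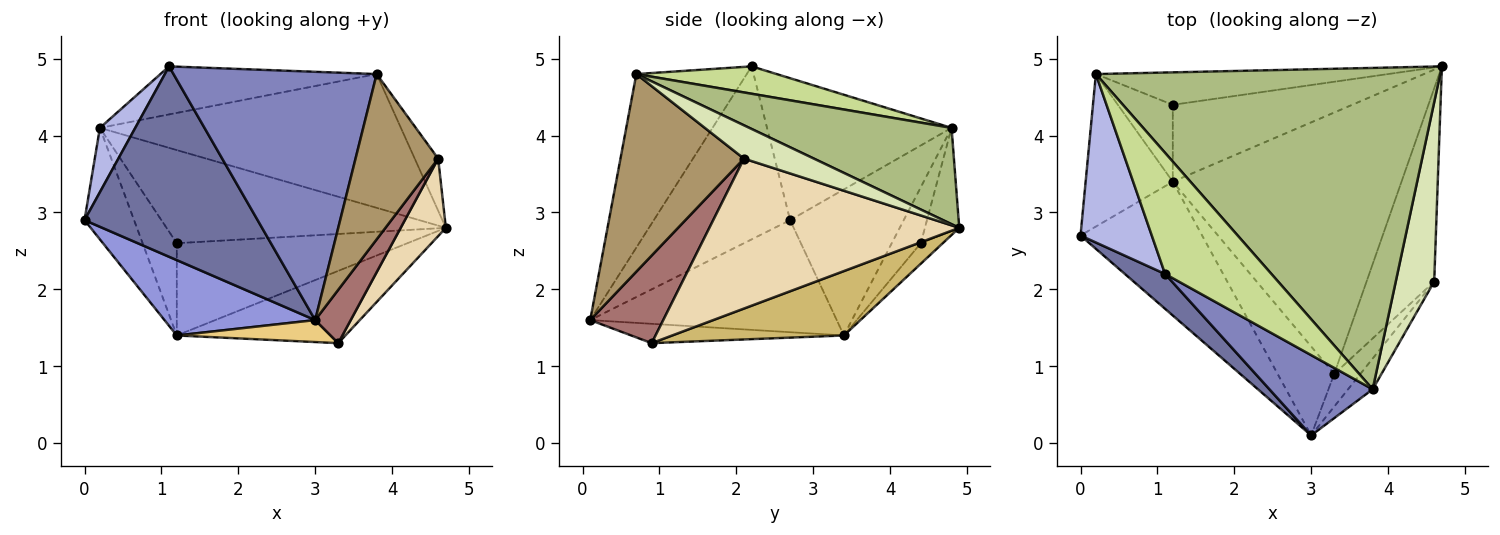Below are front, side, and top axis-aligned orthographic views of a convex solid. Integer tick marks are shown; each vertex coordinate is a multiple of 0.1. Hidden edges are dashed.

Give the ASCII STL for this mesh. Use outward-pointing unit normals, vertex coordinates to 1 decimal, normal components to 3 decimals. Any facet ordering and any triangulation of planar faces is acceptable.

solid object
 facet normal -0.612 -0.778 0.142
  outer loop
   vertex 1.1 2.2 4.9
   vertex 0.0 2.7 2.9
   vertex 3.0 0.1 1.6
  endloop
 endfacet
 facet normal -0.459 -0.845 0.273
  outer loop
   vertex 3.8 0.7 4.8
   vertex 1.1 2.2 4.9
   vertex 3.0 0.1 1.6
  endloop
 endfacet
 facet normal -0.626 -0.383 -0.679
  outer loop
   vertex 1.2 3.4 1.4
   vertex 3.0 0.1 1.6
   vertex 0.0 2.7 2.9
  endloop
 endfacet
 facet normal -0.881 -0.169 0.442
  outer loop
   vertex 0.2 4.8 4.1
   vertex 0.0 2.7 2.9
   vertex 1.1 2.2 4.9
  endloop
 endfacet
 facet normal -0.804 0.351 -0.480
  outer loop
   vertex 0.2 4.8 4.1
   vertex 1.2 3.4 1.4
   vertex 0.0 2.7 2.9
  endloop
 endfacet
 facet normal 0.250 0.372 0.894
  outer loop
   vertex 0.2 4.8 4.1
   vertex 3.8 0.7 4.8
   vertex 4.7 4.9 2.8
  endloop
 endfacet
 facet normal 0.233 0.359 0.904
  outer loop
   vertex 0.2 4.8 4.1
   vertex 1.1 2.2 4.9
   vertex 3.8 0.7 4.8
  endloop
 endfacet
 facet normal 0.640 0.214 0.738
  outer loop
   vertex 4.6 2.1 3.7
   vertex 4.7 4.9 2.8
   vertex 3.8 0.7 4.8
  endloop
 endfacet
 facet normal 0.827 -0.553 -0.103
  outer loop
   vertex 4.6 2.1 3.7
   vertex 3.8 0.7 4.8
   vertex 3.0 0.1 1.6
  endloop
 endfacet
 facet normal 0.262 0.257 -0.930
  outer loop
   vertex 3.3 0.9 1.3
   vertex 1.2 3.4 1.4
   vertex 4.7 4.9 2.8
  endloop
 endfacet
 facet normal -0.315 -0.228 -0.921
  outer loop
   vertex 3.3 0.9 1.3
   vertex 3.0 0.1 1.6
   vertex 1.2 3.4 1.4
  endloop
 endfacet
 facet normal 0.899 -0.163 -0.406
  outer loop
   vertex 3.3 0.9 1.3
   vertex 4.7 4.9 2.8
   vertex 4.6 2.1 3.7
  endloop
 endfacet
 facet normal 0.868 -0.423 -0.259
  outer loop
   vertex 3.3 0.9 1.3
   vertex 4.6 2.1 3.7
   vertex 3.0 0.1 1.6
  endloop
 endfacet
 facet normal -0.073 0.766 -0.638
  outer loop
   vertex 1.2 4.4 2.6
   vertex 4.7 4.9 2.8
   vertex 1.2 3.4 1.4
  endloop
 endfacet
 facet normal -0.115 0.938 -0.327
  outer loop
   vertex 1.2 4.4 2.6
   vertex 0.2 4.8 4.1
   vertex 4.7 4.9 2.8
  endloop
 endfacet
 facet normal -0.547 0.643 -0.536
  outer loop
   vertex 1.2 4.4 2.6
   vertex 1.2 3.4 1.4
   vertex 0.2 4.8 4.1
  endloop
 endfacet
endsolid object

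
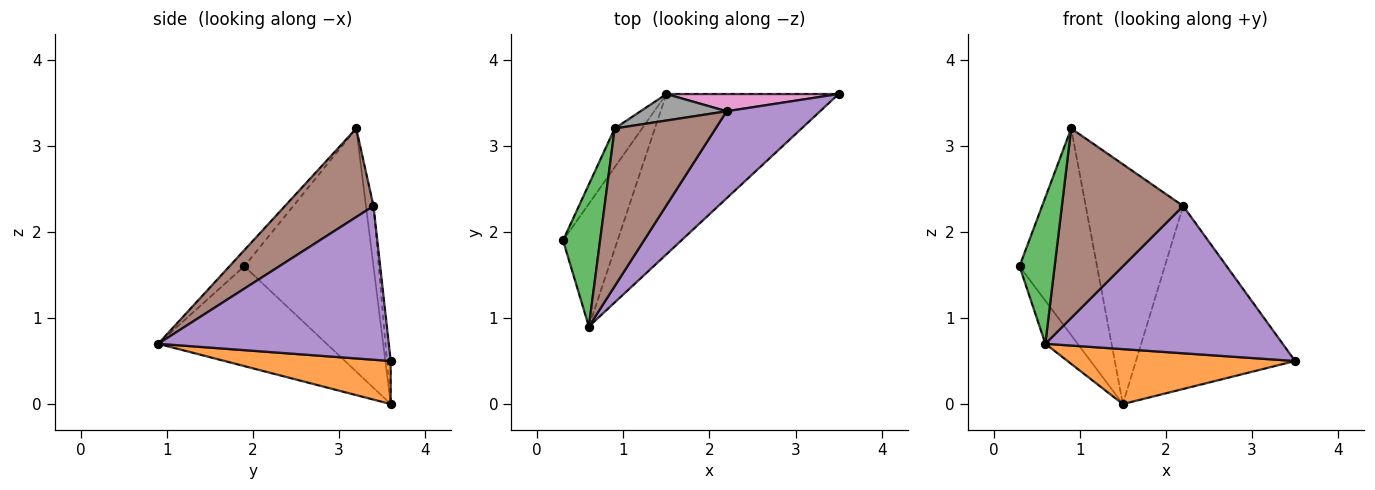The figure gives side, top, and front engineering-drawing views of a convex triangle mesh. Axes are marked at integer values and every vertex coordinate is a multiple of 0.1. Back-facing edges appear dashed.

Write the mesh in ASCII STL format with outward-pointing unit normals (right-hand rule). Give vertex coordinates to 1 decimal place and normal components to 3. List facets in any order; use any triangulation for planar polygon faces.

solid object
 facet normal -0.865 0.166 -0.473
  outer loop
   vertex 1.5 3.6 0.0
   vertex 0.6 0.9 0.7
   vertex 0.3 1.9 1.6
  endloop
 endfacet
 facet normal 0.230 -0.315 -0.921
  outer loop
   vertex 1.5 3.6 0.0
   vertex 3.5 3.6 0.5
   vertex 0.6 0.9 0.7
  endloop
 endfacet
 facet normal -0.290 -0.687 0.667
  outer loop
   vertex 0.9 3.2 3.2
   vertex 0.3 1.9 1.6
   vertex 0.6 0.9 0.7
  endloop
 endfacet
 facet normal -0.854 0.512 -0.096
  outer loop
   vertex 0.9 3.2 3.2
   vertex 1.5 3.6 0.0
   vertex 0.3 1.9 1.6
  endloop
 endfacet
 facet normal 0.642 -0.660 0.390
  outer loop
   vertex 2.2 3.4 2.3
   vertex 0.6 0.9 0.7
   vertex 3.5 3.6 0.5
  endloop
 endfacet
 facet normal 0.489 -0.670 0.558
  outer loop
   vertex 2.2 3.4 2.3
   vertex 0.9 3.2 3.2
   vertex 0.6 0.9 0.7
  endloop
 endfacet
 facet normal -0.023 0.995 0.094
  outer loop
   vertex 2.2 3.4 2.3
   vertex 3.5 3.6 0.5
   vertex 1.5 3.6 0.0
  endloop
 endfacet
 facet normal -0.077 0.991 0.110
  outer loop
   vertex 2.2 3.4 2.3
   vertex 1.5 3.6 0.0
   vertex 0.9 3.2 3.2
  endloop
 endfacet
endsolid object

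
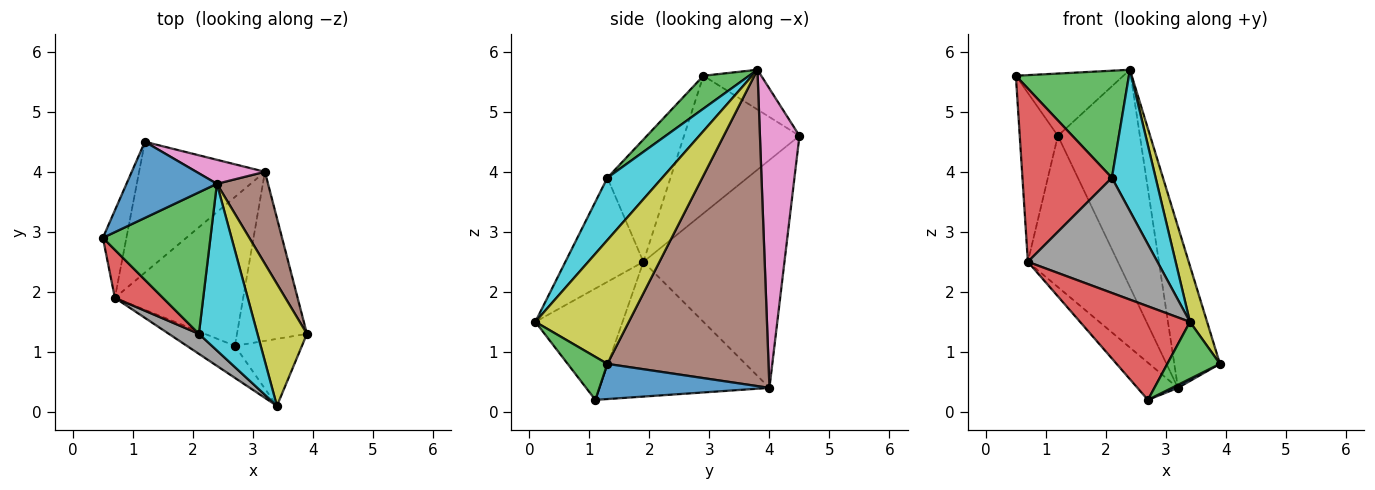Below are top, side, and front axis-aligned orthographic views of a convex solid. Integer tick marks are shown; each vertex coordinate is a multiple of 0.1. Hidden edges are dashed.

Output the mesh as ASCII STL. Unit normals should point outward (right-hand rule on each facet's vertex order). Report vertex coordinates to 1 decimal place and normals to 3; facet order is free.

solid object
 facet normal -0.322 0.599 0.733
  outer loop
   vertex 2.4 3.8 5.7
   vertex 1.2 4.5 4.6
   vertex 0.5 2.9 5.6
  endloop
 endfacet
 facet normal -0.937 0.310 -0.160
  outer loop
   vertex 0.7 1.9 2.5
   vertex 0.5 2.9 5.6
   vertex 1.2 4.5 4.6
  endloop
 endfacet
 facet normal 0.237 -0.586 0.775
  outer loop
   vertex 2.1 1.3 3.9
   vertex 2.4 3.8 5.7
   vertex 0.5 2.9 5.6
  endloop
 endfacet
 facet normal -0.562 -0.797 0.221
  outer loop
   vertex 2.1 1.3 3.9
   vertex 0.5 2.9 5.6
   vertex 0.7 1.9 2.5
  endloop
 endfacet
 facet normal -0.764 0.488 -0.422
  outer loop
   vertex 3.2 4.0 0.4
   vertex 0.7 1.9 2.5
   vertex 1.2 4.5 4.6
  endloop
 endfacet
 facet normal 0.951 0.269 0.154
  outer loop
   vertex 3.2 4.0 0.4
   vertex 2.4 3.8 5.7
   vertex 3.9 1.3 0.8
  endloop
 endfacet
 facet normal 0.432 0.896 0.099
  outer loop
   vertex 3.2 4.0 0.4
   vertex 1.2 4.5 4.6
   vertex 2.4 3.8 5.7
  endloop
 endfacet
 facet normal -0.510 -0.847 0.147
  outer loop
   vertex 3.4 0.1 1.5
   vertex 2.1 1.3 3.9
   vertex 0.7 1.9 2.5
  endloop
 endfacet
 facet normal 0.915 -0.168 0.366
  outer loop
   vertex 3.4 0.1 1.5
   vertex 3.9 1.3 0.8
   vertex 2.4 3.8 5.7
  endloop
 endfacet
 facet normal 0.630 -0.502 0.592
  outer loop
   vertex 3.4 0.1 1.5
   vertex 2.4 3.8 5.7
   vertex 2.1 1.3 3.9
  endloop
 endfacet
 facet normal 0.449 -0.016 -0.893
  outer loop
   vertex 2.7 1.1 0.2
   vertex 3.2 4.0 0.4
   vertex 3.9 1.3 0.8
  endloop
 endfacet
 facet normal -0.714 0.170 -0.680
  outer loop
   vertex 2.7 1.1 0.2
   vertex 0.7 1.9 2.5
   vertex 3.2 4.0 0.4
  endloop
 endfacet
 facet normal 0.439 -0.582 -0.684
  outer loop
   vertex 2.7 1.1 0.2
   vertex 3.9 1.3 0.8
   vertex 3.4 0.1 1.5
  endloop
 endfacet
 facet normal -0.600 -0.757 -0.259
  outer loop
   vertex 2.7 1.1 0.2
   vertex 3.4 0.1 1.5
   vertex 0.7 1.9 2.5
  endloop
 endfacet
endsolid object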